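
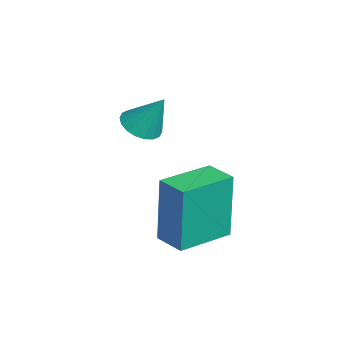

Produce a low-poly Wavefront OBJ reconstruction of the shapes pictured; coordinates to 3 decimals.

v -0.324 -0.955 -4.863
v -0.412 -0.887 -2.916
v 0.405 -0.48 -4.846
v 0.316 -0.412 -2.899
v 0.504 -2.228 -4.781
v 0.415 -2.16 -2.834
v 1.232 -1.753 -4.764
v 1.144 -1.685 -2.817
v -2.239 -2.365 -2.471
v -1.799 -2.752 -2.401
v -1.921 -1.815 -1.429
v -1.685 -2.558 -2.538
v -1.681 -2.327 -2.661
v -1.788 -2.102 -2.747
v -1.983 -1.93 -2.778
v -2.23 -1.844 -2.748
v -2.478 -1.861 -2.664
v -2.678 -1.977 -2.541
v -2.792 -2.171 -2.405
v -2.796 -2.403 -2.281
v -2.69 -2.627 -2.195
v -2.494 -2.799 -2.164
v -2.248 -2.885 -2.194
v -2 -2.868 -2.278
f 2 4 1
f 5 2 1
f 1 4 3
f 3 5 1
f 2 8 4
f 6 2 5
f 6 8 2
f 4 8 3
f 7 5 3
f 3 8 7
f 7 6 5
f 8 6 7
f 10 9 12
f 10 12 11
f 12 9 13
f 12 13 11
f 13 9 14
f 13 14 11
f 14 9 15
f 14 15 11
f 15 9 16
f 15 16 11
f 16 9 17
f 16 17 11
f 17 9 18
f 17 18 11
f 18 9 19
f 18 19 11
f 19 9 20
f 19 20 11
f 20 9 21
f 20 21 11
f 21 9 22
f 21 22 11
f 22 9 23
f 22 23 11
f 23 9 24
f 23 24 11
f 24 9 10
f 24 10 11



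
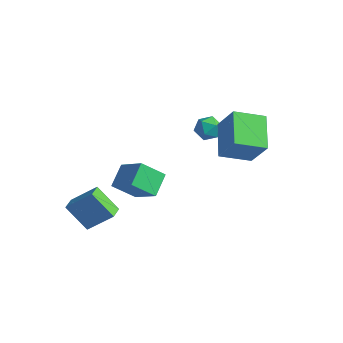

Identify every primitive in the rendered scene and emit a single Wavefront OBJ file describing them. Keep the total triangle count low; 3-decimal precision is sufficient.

v -3.028 -4.279 -3.129
v -4.344 -4.427 -1.822
v -3.3 -3.473 -3.311
v -4.615 -3.621 -2.004
v -1.785 -3.559 -1.796
v -3.1 -3.707 -0.489
v -2.056 -2.753 -1.978
v -3.372 -2.901 -0.671
v 0.457 2.692 2.576
v 1.5 2.607 4.35
v 1.711 3.947 1.898
v 2.755 3.863 3.672
v 1.665 1.057 1.788
v 2.709 0.973 3.562
v 2.92 2.313 1.11
v 3.963 2.228 2.884
v -0.226 -3.994 2.317
v -0.518 -2.753 2.965
v -1.787 -3.679 1.011
v -2.079 -2.438 1.659
v 0.759 -3.242 1.321
v 0.467 -2.001 1.969
v -0.802 -2.927 0.015
v -1.094 -1.686 0.663
v -1.617 3.885 0.948
v -0.941 4.241 1.325
v -0.779 3.199 0.095
v -0.103 3.555 0.472
v -0.575 2.984 0.893
v -1.092 3.408 1.42
v -0.628 4.032 -0
v -1.145 4.456 0.527
v -0.33 4.332 0.739
v -0.297 3.684 1.291
v -1.423 3.756 0.129
v -1.39 3.108 0.681
f 2 4 1
f 5 2 1
f 1 4 3
f 3 5 1
f 2 8 4
f 6 2 5
f 6 8 2
f 4 8 3
f 7 5 3
f 3 8 7
f 7 6 5
f 8 6 7
f 10 12 9
f 13 10 9
f 9 12 11
f 11 13 9
f 10 16 12
f 14 10 13
f 14 16 10
f 12 16 11
f 15 13 11
f 11 16 15
f 15 14 13
f 16 14 15
f 18 20 17
f 21 18 17
f 17 20 19
f 19 21 17
f 18 24 20
f 22 18 21
f 22 24 18
f 20 24 19
f 23 21 19
f 19 24 23
f 23 22 21
f 24 22 23
f 25 36 30
f 25 30 26
f 25 26 32
f 25 32 35
f 25 35 36
f 26 30 34
f 30 36 29
f 36 35 27
f 35 32 31
f 32 26 33
f 28 34 29
f 28 29 27
f 28 27 31
f 28 31 33
f 28 33 34
f 29 34 30
f 27 29 36
f 31 27 35
f 33 31 32
f 34 33 26



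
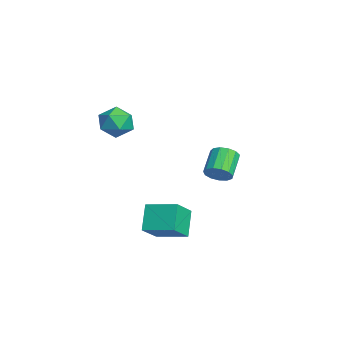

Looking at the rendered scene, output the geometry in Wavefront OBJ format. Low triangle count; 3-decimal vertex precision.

v -1.519 3.221 -1.096
v -1.195 2.872 -0.441
v -2.398 3.51 0.492
v -2.721 3.859 -0.164
v -1.003 3.285 -0.475
v -2.206 3.923 0.458
v -0.975 3.677 -0.707
v -2.177 4.315 0.226
v -1.119 3.925 -1.062
v -2.321 4.562 -0.129
v -1.39 3.949 -1.428
v -2.593 4.587 -0.495
v -1.702 3.742 -1.689
v -2.905 4.38 -0.756
v -1.956 3.37 -1.762
v -3.159 4.007 -0.829
v -2.071 2.95 -1.623
v -3.274 3.588 -0.691
v -2.011 2.617 -1.318
v -3.213 3.255 -0.385
v -1.794 2.475 -0.942
v -2.997 3.113 -0.009
v -1.49 2.571 -0.615
v -2.693 3.208 0.318
v -1.257 -2.399 3.889
v -0.77 -1.936 3.067
v 0.27 -2.824 4.553
v 0.757 -2.361 3.731
v 0.242 -1.768 4.445
v -0.702 -1.505 4.035
v 0.202 -3.255 3.585
v -0.742 -2.992 3.175
v 0.131 -2.465 2.879
v 0.156 -1.546 3.41
v -0.656 -3.214 4.21
v -0.631 -2.295 4.741
v 0.272 -0.245 -2.596
v 1.276 -1.169 -1.501
v 1.231 1.223 -2.237
v 2.236 0.299 -1.142
v 1.324 -0.619 -3.878
v 2.329 -1.543 -2.783
v 2.284 0.849 -3.519
v 3.288 -0.075 -2.424
f 2 1 5
f 2 5 3
f 3 5 6
f 3 6 4
f 5 1 7
f 5 7 6
f 6 7 8
f 6 8 4
f 7 1 9
f 7 9 8
f 8 9 10
f 8 10 4
f 9 1 11
f 9 11 10
f 10 11 12
f 10 12 4
f 11 1 13
f 11 13 12
f 12 13 14
f 12 14 4
f 13 1 15
f 13 15 14
f 14 15 16
f 14 16 4
f 15 1 17
f 15 17 16
f 16 17 18
f 16 18 4
f 17 1 19
f 17 19 18
f 18 19 20
f 18 20 4
f 19 1 21
f 19 21 20
f 20 21 22
f 20 22 4
f 21 1 23
f 21 23 22
f 22 23 24
f 22 24 4
f 23 1 2
f 23 2 24
f 24 2 3
f 24 3 4
f 25 36 30
f 25 30 26
f 25 26 32
f 25 32 35
f 25 35 36
f 26 30 34
f 30 36 29
f 36 35 27
f 35 32 31
f 32 26 33
f 28 34 29
f 28 29 27
f 28 27 31
f 28 31 33
f 28 33 34
f 29 34 30
f 27 29 36
f 31 27 35
f 33 31 32
f 34 33 26
f 38 40 37
f 41 38 37
f 37 40 39
f 39 41 37
f 38 44 40
f 42 38 41
f 42 44 38
f 40 44 39
f 43 41 39
f 39 44 43
f 43 42 41
f 44 42 43



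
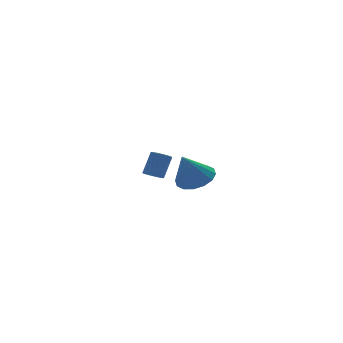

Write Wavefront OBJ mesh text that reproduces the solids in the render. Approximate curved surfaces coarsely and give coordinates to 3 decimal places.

v -3.375 -1.765 -0.124
v -2.939 -1.028 0.212
v -4.105 -1.975 1.284
v -3.344 -0.858 0.028
v -3.757 -0.931 -0.197
v -4.068 -1.227 -0.403
v -4.194 -1.668 -0.533
v -4.1 -2.134 -0.555
v -3.812 -2.502 -0.46
v -3.407 -2.672 -0.276
v -2.994 -2.599 -0.051
v -2.683 -2.302 0.154
v -2.557 -1.862 0.285
v -2.651 -1.395 0.306
v -2.818 3.831 -2.222
v -2.541 4.177 -2.473
v -1.964 4.515 -1.37
v -2.242 4.169 -1.118
v -2.712 4.29 -2.418
v -2.135 4.628 -1.314
v -2.902 4.323 -2.329
v -2.325 4.661 -1.225
v -3.077 4.271 -2.221
v -2.5 4.609 -1.118
v -3.207 4.143 -2.114
v -2.631 4.481 -1.01
v -3.271 3.961 -2.025
v -2.694 4.299 -0.922
v -3.256 3.756 -1.97
v -2.679 4.094 -0.867
v -3.165 3.565 -1.959
v -2.588 3.903 -0.856
v -3.015 3.42 -1.993
v -2.438 3.758 -0.89
v -2.83 3.345 -2.067
v -2.253 3.683 -0.963
v -2.644 3.355 -2.167
v -2.067 3.693 -1.064
v -2.487 3.447 -2.277
v -1.911 3.785 -1.174
v -2.388 3.605 -2.377
v -1.812 3.943 -1.274
v -2.364 3.803 -2.451
v -1.787 4.141 -1.347
v -2.417 4.005 -2.485
v -1.841 4.343 -1.381
f 2 1 4
f 2 4 3
f 4 1 5
f 4 5 3
f 5 1 6
f 5 6 3
f 6 1 7
f 6 7 3
f 7 1 8
f 7 8 3
f 8 1 9
f 8 9 3
f 9 1 10
f 9 10 3
f 10 1 11
f 10 11 3
f 11 1 12
f 11 12 3
f 12 1 13
f 12 13 3
f 13 1 14
f 13 14 3
f 14 1 2
f 14 2 3
f 16 15 19
f 16 19 17
f 17 19 20
f 17 20 18
f 19 15 21
f 19 21 20
f 20 21 22
f 20 22 18
f 21 15 23
f 21 23 22
f 22 23 24
f 22 24 18
f 23 15 25
f 23 25 24
f 24 25 26
f 24 26 18
f 25 15 27
f 25 27 26
f 26 27 28
f 26 28 18
f 27 15 29
f 27 29 28
f 28 29 30
f 28 30 18
f 29 15 31
f 29 31 30
f 30 31 32
f 30 32 18
f 31 15 33
f 31 33 32
f 32 33 34
f 32 34 18
f 33 15 35
f 33 35 34
f 34 35 36
f 34 36 18
f 35 15 37
f 35 37 36
f 36 37 38
f 36 38 18
f 37 15 39
f 37 39 38
f 38 39 40
f 38 40 18
f 39 15 41
f 39 41 40
f 40 41 42
f 40 42 18
f 41 15 43
f 41 43 42
f 42 43 44
f 42 44 18
f 43 15 45
f 43 45 44
f 44 45 46
f 44 46 18
f 45 15 16
f 45 16 46
f 46 16 17
f 46 17 18



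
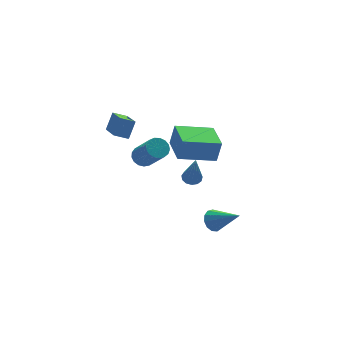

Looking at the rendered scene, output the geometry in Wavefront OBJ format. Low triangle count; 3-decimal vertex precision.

v -0.605 -0.2 2.331
v -0.29 -0.19 3.582
v -0.034 1.616 2.173
v 0.281 1.626 3.424
v 1.379 -0.866 1.836
v 1.694 -0.856 3.087
v 1.95 0.95 1.678
v 2.265 0.96 2.929
v 1.634 2.093 -1.696
v 1.968 1.637 -1.825
v 1.446 1.387 0.316
v 2.17 1.873 -1.723
v 2.202 2.179 -1.613
v 2.053 2.457 -1.529
v 1.772 2.62 -1.498
v 1.447 2.616 -1.53
v 1.181 2.445 -1.614
v 1.059 2.163 -1.725
v 1.12 1.858 -1.826
v 1.344 1.628 -1.886
v 1.66 1.545 -1.885
v -1.523 4.32 1.755
v -2.048 2.439 2.723
v -2.224 4.68 2.073
v -2.75 2.799 3.041
v -0.93 4.641 2.699
v -1.456 2.76 3.667
v -1.632 5.001 3.017
v -2.157 3.12 3.985
v 0.261 -2.468 -1.451
v 0.83 -2.504 -1.858
v 0.979 -3.852 -0.329
v 0.909 -2.237 -1.58
v 0.783 -2.043 -1.26
v 0.492 -1.984 -1.001
v 0.127 -2.079 -0.885
v -0.195 -2.298 -0.949
v -0.372 -2.57 -1.172
v -0.348 -2.811 -1.484
v -0.131 -2.943 -1.785
v 0.212 -2.924 -1.98
v 0.569 -2.76 -2.008
v -0.997 2.788 0.64
v -0.621 3.231 0.994
v -0.487 1.854 2.574
v -0.863 1.412 2.22
v -0.926 3.301 1.081
v -0.792 1.924 2.661
v -1.248 3.254 1.067
v -1.114 1.877 2.647
v -1.512 3.1 0.955
v -1.378 1.724 2.535
v -1.658 2.875 0.772
v -1.525 1.498 2.352
v -1.653 2.63 0.558
v -1.519 1.253 2.138
v -1.497 2.421 0.362
v -1.364 1.044 1.942
v -1.227 2.297 0.231
v -1.093 0.92 1.811
v -0.904 2.284 0.193
v -0.77 0.908 1.773
v -0.602 2.388 0.258
v -0.469 1.011 1.838
v -0.391 2.583 0.41
v -0.257 1.206 1.99
v -0.318 2.825 0.615
v -0.185 1.448 2.195
v -0.401 3.059 0.825
v -0.268 1.682 2.405
f 2 4 1
f 5 2 1
f 1 4 3
f 3 5 1
f 2 8 4
f 6 2 5
f 6 8 2
f 4 8 3
f 7 5 3
f 3 8 7
f 7 6 5
f 8 6 7
f 10 9 12
f 10 12 11
f 12 9 13
f 12 13 11
f 13 9 14
f 13 14 11
f 14 9 15
f 14 15 11
f 15 9 16
f 15 16 11
f 16 9 17
f 16 17 11
f 17 9 18
f 17 18 11
f 18 9 19
f 18 19 11
f 19 9 20
f 19 20 11
f 20 9 21
f 20 21 11
f 21 9 10
f 21 10 11
f 23 25 22
f 26 23 22
f 22 25 24
f 24 26 22
f 23 29 25
f 27 23 26
f 27 29 23
f 25 29 24
f 28 26 24
f 24 29 28
f 28 27 26
f 29 27 28
f 31 30 33
f 31 33 32
f 33 30 34
f 33 34 32
f 34 30 35
f 34 35 32
f 35 30 36
f 35 36 32
f 36 30 37
f 36 37 32
f 37 30 38
f 37 38 32
f 38 30 39
f 38 39 32
f 39 30 40
f 39 40 32
f 40 30 41
f 40 41 32
f 41 30 42
f 41 42 32
f 42 30 31
f 42 31 32
f 44 43 47
f 44 47 45
f 45 47 48
f 45 48 46
f 47 43 49
f 47 49 48
f 48 49 50
f 48 50 46
f 49 43 51
f 49 51 50
f 50 51 52
f 50 52 46
f 51 43 53
f 51 53 52
f 52 53 54
f 52 54 46
f 53 43 55
f 53 55 54
f 54 55 56
f 54 56 46
f 55 43 57
f 55 57 56
f 56 57 58
f 56 58 46
f 57 43 59
f 57 59 58
f 58 59 60
f 58 60 46
f 59 43 61
f 59 61 60
f 60 61 62
f 60 62 46
f 61 43 63
f 61 63 62
f 62 63 64
f 62 64 46
f 63 43 65
f 63 65 64
f 64 65 66
f 64 66 46
f 65 43 67
f 65 67 66
f 66 67 68
f 66 68 46
f 67 43 69
f 67 69 68
f 68 69 70
f 68 70 46
f 69 43 44
f 69 44 70
f 70 44 45
f 70 45 46



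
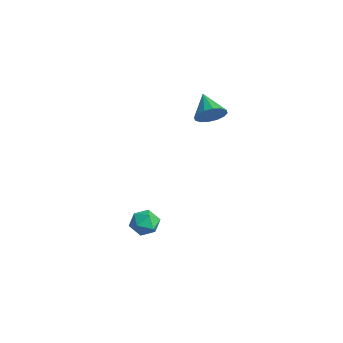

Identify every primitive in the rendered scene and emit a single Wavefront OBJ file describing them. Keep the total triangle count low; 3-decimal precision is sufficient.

v 0.912 3.246 3.354
v 1.237 3.777 3.674
v -0.132 3.514 3.966
v 1.097 3.921 3.372
v 0.908 3.883 3.066
v 0.72 3.675 2.836
v 0.583 3.352 2.746
v 0.535 3 2.818
v 0.588 2.714 3.034
v 0.728 2.571 3.336
v 0.917 2.608 3.643
v 1.105 2.816 3.872
v 1.241 3.139 3.963
v 1.289 3.491 3.891
v 0.381 0.633 -1.778
v 0.971 0.844 -2.076
v 0.429 -0.324 -2.364
v 1.019 -0.113 -2.662
v 1.009 -0.275 -1.987
v 0.98 0.316 -1.625
v 0.42 0.204 -2.815
v 0.391 0.795 -2.453
v 0.996 0.579 -2.717
v 1.359 0.283 -2.205
v 0.041 0.237 -2.235
v 0.404 -0.059 -1.723
f 2 1 4
f 2 4 3
f 4 1 5
f 4 5 3
f 5 1 6
f 5 6 3
f 6 1 7
f 6 7 3
f 7 1 8
f 7 8 3
f 8 1 9
f 8 9 3
f 9 1 10
f 9 10 3
f 10 1 11
f 10 11 3
f 11 1 12
f 11 12 3
f 12 1 13
f 12 13 3
f 13 1 14
f 13 14 3
f 14 1 2
f 14 2 3
f 15 26 20
f 15 20 16
f 15 16 22
f 15 22 25
f 15 25 26
f 16 20 24
f 20 26 19
f 26 25 17
f 25 22 21
f 22 16 23
f 18 24 19
f 18 19 17
f 18 17 21
f 18 21 23
f 18 23 24
f 19 24 20
f 17 19 26
f 21 17 25
f 23 21 22
f 24 23 16



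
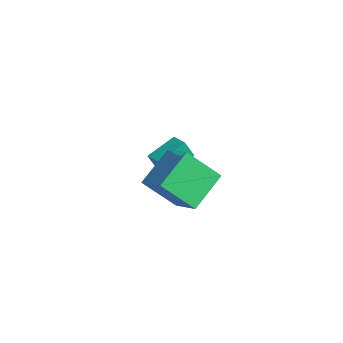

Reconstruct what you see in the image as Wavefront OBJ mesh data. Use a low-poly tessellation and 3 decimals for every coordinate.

v 1.195 -0.615 1.008
v 2.616 -0.565 1.845
v 0.583 0.927 1.955
v 2.004 0.977 2.792
v 1.956 0.523 -0.352
v 3.377 0.573 0.485
v 1.344 2.065 0.595
v 2.765 2.115 1.432
v -3.086 2.5 -2.532
v -3.259 2.129 -1.642
v -3.29 3.923 -1.98
v -3.463 3.552 -1.089
v -2.257 2.548 -2.351
v -2.43 2.177 -1.46
v -2.461 3.971 -1.798
v -2.634 3.6 -0.908
f 2 4 1
f 5 2 1
f 1 4 3
f 3 5 1
f 2 8 4
f 6 2 5
f 6 8 2
f 4 8 3
f 7 5 3
f 3 8 7
f 7 6 5
f 8 6 7
f 10 12 9
f 13 10 9
f 9 12 11
f 11 13 9
f 10 16 12
f 14 10 13
f 14 16 10
f 12 16 11
f 15 13 11
f 11 16 15
f 15 14 13
f 16 14 15



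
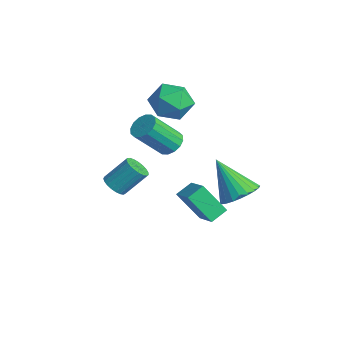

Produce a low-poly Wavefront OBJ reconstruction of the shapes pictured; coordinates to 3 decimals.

v 1.789 2.846 -4.719
v 1.117 2.059 -3.395
v 1.621 3.632 -4.336
v 0.949 2.845 -3.013
v 2.991 2.815 -4.127
v 2.319 2.028 -2.804
v 2.823 3.601 -3.745
v 2.151 2.814 -2.421
v 3.914 3.637 -2.043
v 4.574 3.968 -1.476
v 2.806 3.063 -0.417
v 4.362 4.26 -1.517
v 4.083 4.457 -1.638
v 3.778 4.53 -1.821
v 3.493 4.467 -2.037
v 3.273 4.277 -2.254
v 3.151 3.99 -2.439
v 3.144 3.649 -2.564
v 3.255 3.307 -2.609
v 3.466 3.014 -2.569
v 3.746 2.817 -2.448
v 4.051 2.745 -2.265
v 4.335 2.808 -2.049
v 4.556 2.998 -1.832
v 4.678 3.285 -1.646
v 4.685 3.626 -1.522
v -1.412 2.62 1.253
v -0.747 3.245 0.71
v -0.073 1.835 1.99
v 0.592 2.46 1.447
v -0.012 2.871 2.217
v -0.84 3.356 1.762
v 0.02 1.724 0.938
v -0.808 2.209 0.483
v 0.138 2.691 0.515
v 0.118 3.4 1.306
v -0.938 1.68 1.394
v -0.958 2.389 2.185
v 1.789 1.491 0.407
v 2.281 1.151 0.129
v 2.223 -0.051 1.494
v 1.731 0.289 1.773
v 2.435 1.376 0.334
v 2.377 0.174 1.699
v 2.415 1.633 0.559
v 2.358 0.431 1.924
v 2.228 1.851 0.743
v 2.17 0.649 2.108
v 1.923 1.973 0.838
v 1.866 0.771 2.203
v 1.582 1.966 0.817
v 1.525 0.764 2.182
v 1.297 1.831 0.686
v 1.239 0.629 2.051
v 1.143 1.606 0.481
v 1.085 0.404 1.846
v 1.162 1.349 0.256
v 1.105 0.147 1.621
v 1.35 1.131 0.072
v 1.292 -0.071 1.437
v 1.654 1.009 -0.023
v 1.597 -0.193 1.342
v 1.995 1.016 -0.002
v 1.938 -0.186 1.363
v 0.409 -0.448 -2.535
v 1.014 -0.455 -2.668
v 1.257 0.5 -1.619
v 0.651 0.508 -1.485
v 0.928 -0.266 -2.821
v 1.171 0.69 -1.771
v 0.752 -0.108 -2.924
v 0.995 0.848 -1.874
v 0.516 -0.009 -2.959
v 0.759 0.947 -1.91
v 0.262 0.014 -2.922
v 0.505 0.97 -1.872
v 0.034 -0.042 -2.817
v 0.277 0.913 -1.767
v -0.13 -0.169 -2.664
v 0.113 0.786 -1.614
v -0.201 -0.344 -2.488
v 0.042 0.611 -1.438
v -0.166 -0.537 -2.321
v 0.077 0.418 -1.271
v -0.032 -0.714 -2.19
v 0.211 0.241 -1.14
v 0.178 -0.846 -2.119
v 0.421 0.11 -1.069
v 0.428 -0.908 -2.12
v 0.671 0.047 -1.071
v 0.675 -0.891 -2.193
v 0.918 0.064 -1.143
v 0.876 -0.797 -2.325
v 1.118 0.158 -1.275
v 0.995 -0.643 -2.493
v 1.238 0.312 -1.443
f 2 4 1
f 5 2 1
f 1 4 3
f 3 5 1
f 2 8 4
f 6 2 5
f 6 8 2
f 4 8 3
f 7 5 3
f 3 8 7
f 7 6 5
f 8 6 7
f 10 9 12
f 10 12 11
f 12 9 13
f 12 13 11
f 13 9 14
f 13 14 11
f 14 9 15
f 14 15 11
f 15 9 16
f 15 16 11
f 16 9 17
f 16 17 11
f 17 9 18
f 17 18 11
f 18 9 19
f 18 19 11
f 19 9 20
f 19 20 11
f 20 9 21
f 20 21 11
f 21 9 22
f 21 22 11
f 22 9 23
f 22 23 11
f 23 9 24
f 23 24 11
f 24 9 25
f 24 25 11
f 25 9 26
f 25 26 11
f 26 9 10
f 26 10 11
f 27 38 32
f 27 32 28
f 27 28 34
f 27 34 37
f 27 37 38
f 28 32 36
f 32 38 31
f 38 37 29
f 37 34 33
f 34 28 35
f 30 36 31
f 30 31 29
f 30 29 33
f 30 33 35
f 30 35 36
f 31 36 32
f 29 31 38
f 33 29 37
f 35 33 34
f 36 35 28
f 40 39 43
f 40 43 41
f 41 43 44
f 41 44 42
f 43 39 45
f 43 45 44
f 44 45 46
f 44 46 42
f 45 39 47
f 45 47 46
f 46 47 48
f 46 48 42
f 47 39 49
f 47 49 48
f 48 49 50
f 48 50 42
f 49 39 51
f 49 51 50
f 50 51 52
f 50 52 42
f 51 39 53
f 51 53 52
f 52 53 54
f 52 54 42
f 53 39 55
f 53 55 54
f 54 55 56
f 54 56 42
f 55 39 57
f 55 57 56
f 56 57 58
f 56 58 42
f 57 39 59
f 57 59 58
f 58 59 60
f 58 60 42
f 59 39 61
f 59 61 60
f 60 61 62
f 60 62 42
f 61 39 63
f 61 63 62
f 62 63 64
f 62 64 42
f 63 39 40
f 63 40 64
f 64 40 41
f 64 41 42
f 66 65 69
f 66 69 67
f 67 69 70
f 67 70 68
f 69 65 71
f 69 71 70
f 70 71 72
f 70 72 68
f 71 65 73
f 71 73 72
f 72 73 74
f 72 74 68
f 73 65 75
f 73 75 74
f 74 75 76
f 74 76 68
f 75 65 77
f 75 77 76
f 76 77 78
f 76 78 68
f 77 65 79
f 77 79 78
f 78 79 80
f 78 80 68
f 79 65 81
f 79 81 80
f 80 81 82
f 80 82 68
f 81 65 83
f 81 83 82
f 82 83 84
f 82 84 68
f 83 65 85
f 83 85 84
f 84 85 86
f 84 86 68
f 85 65 87
f 85 87 86
f 86 87 88
f 86 88 68
f 87 65 89
f 87 89 88
f 88 89 90
f 88 90 68
f 89 65 91
f 89 91 90
f 90 91 92
f 90 92 68
f 91 65 93
f 91 93 92
f 92 93 94
f 92 94 68
f 93 65 95
f 93 95 94
f 94 95 96
f 94 96 68
f 95 65 66
f 95 66 96
f 96 66 67
f 96 67 68



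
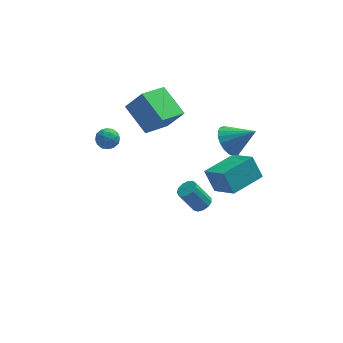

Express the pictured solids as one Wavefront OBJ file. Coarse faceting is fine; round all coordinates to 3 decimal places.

v 1.705 0.352 -4.072
v 2.253 0.48 -3.747
v 1.383 0.637 -2.342
v 0.835 0.508 -2.668
v 2.124 0.803 -3.863
v 1.254 0.959 -2.458
v 1.862 0.982 -4.046
v 0.992 1.139 -2.641
v 1.55 0.961 -4.236
v 0.68 1.118 -2.832
v 1.288 0.747 -4.375
v 0.417 0.904 -2.97
v 1.157 0.407 -4.418
v 0.287 0.564 -3.013
v 1.201 0.05 -4.351
v 0.331 0.207 -2.946
v 1.405 -0.212 -4.195
v 0.535 -0.055 -2.791
v 1.704 -0.294 -4.001
v 0.834 -0.138 -2.596
v 2.004 -0.172 -3.829
v 1.133 -0.015 -2.424
v 2.208 0.117 -3.734
v 1.338 0.273 -2.33
v 0.112 3.568 0.303
v -1.291 2.25 1.092
v -0.861 5.203 1.305
v -2.263 3.885 2.094
v 1.063 3.335 1.606
v -0.339 2.017 2.395
v 0.091 4.97 2.608
v -1.312 3.652 3.397
v 3.249 0.752 1.287
v 3.67 0.136 0.548
v 4.671 0.348 2.433
v 3.861 0.553 0.458
v 3.931 1.009 0.531
v 3.866 1.414 0.755
v 3.679 1.688 1.084
v 3.407 1.777 1.453
v 3.103 1.662 1.789
v 2.828 1.368 2.026
v 2.637 0.951 2.117
v 2.567 0.495 2.043
v 2.632 0.09 1.819
v 2.82 -0.184 1.49
v 3.092 -0.273 1.121
v 3.396 -0.158 0.785
v -3.874 1.518 2.373
v -3.168 1.399 2.547
v -3.892 0.501 1.753
v -3.186 0.382 1.927
v -3.705 0.341 2.447
v -3.694 0.969 2.83
v -3.366 0.931 1.47
v -3.355 1.559 1.853
v -2.854 1.037 1.988
v -3.064 0.672 2.592
v -3.996 1.228 1.708
v -4.206 0.863 2.312
v -3.519 1.548 2.514
v -3.541 0.352 1.786
v -3.846 0.328 2.092
v -3.431 0.258 2.194
v -3.828 1.295 2.681
v -3.414 1.225 2.783
v -3.729 0.603 2.725
v -3.646 0.675 1.517
v -3.232 0.605 1.619
v -3.629 1.642 2.106
v -3.214 1.572 2.208
v -3.331 1.297 1.575
v -2.92 1.265 2.288
v -2.931 0.667 1.924
v -3.036 0.99 1.655
v -3.03 1.359 1.88
v -3.044 1.051 2.643
v -3.054 0.453 2.279
v -3.359 0.429 2.585
v -3.353 0.798 2.81
v -2.859 0.838 2.315
v -4.006 1.447 2.021
v -4.016 0.849 1.657
v -3.707 1.102 1.49
v -3.701 1.471 1.715
v -4.129 1.233 2.376
v -4.14 0.635 2.012
v -4.03 0.541 2.42
v -4.024 0.91 2.645
v -4.201 1.062 1.985
v 1.437 -2.228 1.762
v 2.292 -3.557 2.818
v 3.183 -1.045 1.838
v 4.037 -2.373 2.894
v 1.923 -2.867 0.566
v 2.777 -4.195 1.622
v 3.668 -1.683 0.642
v 4.523 -3.012 1.698
f 2 1 5
f 2 5 3
f 3 5 6
f 3 6 4
f 5 1 7
f 5 7 6
f 6 7 8
f 6 8 4
f 7 1 9
f 7 9 8
f 8 9 10
f 8 10 4
f 9 1 11
f 9 11 10
f 10 11 12
f 10 12 4
f 11 1 13
f 11 13 12
f 12 13 14
f 12 14 4
f 13 1 15
f 13 15 14
f 14 15 16
f 14 16 4
f 15 1 17
f 15 17 16
f 16 17 18
f 16 18 4
f 17 1 19
f 17 19 18
f 18 19 20
f 18 20 4
f 19 1 21
f 19 21 20
f 20 21 22
f 20 22 4
f 21 1 23
f 21 23 22
f 22 23 24
f 22 24 4
f 23 1 2
f 23 2 24
f 24 2 3
f 24 3 4
f 26 28 25
f 29 26 25
f 25 28 27
f 27 29 25
f 26 32 28
f 30 26 29
f 30 32 26
f 28 32 27
f 31 29 27
f 27 32 31
f 31 30 29
f 32 30 31
f 34 33 36
f 34 36 35
f 36 33 37
f 36 37 35
f 37 33 38
f 37 38 35
f 38 33 39
f 38 39 35
f 39 33 40
f 39 40 35
f 40 33 41
f 40 41 35
f 41 33 42
f 41 42 35
f 42 33 43
f 42 43 35
f 43 33 44
f 43 44 35
f 44 33 45
f 44 45 35
f 45 33 46
f 45 46 35
f 46 33 47
f 46 47 35
f 47 33 48
f 47 48 35
f 48 33 34
f 48 34 35
f 49 86 65
f 86 60 89
f 65 89 54
f 86 89 65
f 49 65 61
f 65 54 66
f 61 66 50
f 65 66 61
f 49 61 70
f 61 50 71
f 70 71 56
f 61 71 70
f 49 70 82
f 70 56 85
f 82 85 59
f 70 85 82
f 49 82 86
f 82 59 90
f 86 90 60
f 82 90 86
f 50 66 77
f 66 54 80
f 77 80 58
f 66 80 77
f 54 89 67
f 89 60 88
f 67 88 53
f 89 88 67
f 60 90 87
f 90 59 83
f 87 83 51
f 90 83 87
f 59 85 84
f 85 56 72
f 84 72 55
f 85 72 84
f 56 71 76
f 71 50 73
f 76 73 57
f 71 73 76
f 52 78 64
f 78 58 79
f 64 79 53
f 78 79 64
f 52 64 62
f 64 53 63
f 62 63 51
f 64 63 62
f 52 62 69
f 62 51 68
f 69 68 55
f 62 68 69
f 52 69 74
f 69 55 75
f 74 75 57
f 69 75 74
f 52 74 78
f 74 57 81
f 78 81 58
f 74 81 78
f 53 79 67
f 79 58 80
f 67 80 54
f 79 80 67
f 51 63 87
f 63 53 88
f 87 88 60
f 63 88 87
f 55 68 84
f 68 51 83
f 84 83 59
f 68 83 84
f 57 75 76
f 75 55 72
f 76 72 56
f 75 72 76
f 58 81 77
f 81 57 73
f 77 73 50
f 81 73 77
f 92 94 91
f 95 92 91
f 91 94 93
f 93 95 91
f 92 98 94
f 96 92 95
f 96 98 92
f 94 98 93
f 97 95 93
f 93 98 97
f 97 96 95
f 98 96 97



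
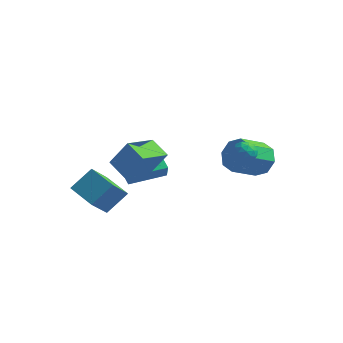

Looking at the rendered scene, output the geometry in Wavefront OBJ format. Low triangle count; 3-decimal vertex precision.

v 2.084 2.685 -2.569
v 2.832 2.045 -3.037
v 2.165 0.636 -2.179
v 1.416 1.275 -1.711
v 3.093 2.363 -2.311
v 2.425 0.954 -1.454
v 2.763 2.87 -1.736
v 2.095 1.46 -0.879
v 2.035 3.268 -1.649
v 1.367 1.858 -0.791
v 1.335 3.324 -2.101
v 0.668 1.915 -1.243
v 1.075 3.006 -2.826
v 0.407 1.597 -1.969
v 1.405 2.5 -3.401
v 0.737 1.09 -2.544
v 2.133 2.102 -3.489
v 1.465 0.692 -2.631
v -3.24 -3.995 -4.513
v -3.398 -5.223 -3.277
v -4.833 -3.372 -4.097
v -4.99 -4.6 -2.86
v -2.57 -3 -3.44
v -2.727 -4.228 -2.203
v -4.162 -2.377 -3.023
v -4.32 -3.605 -1.787
v -5.144 0.307 -3.559
v -4.892 -0.026 -2.729
v -3.739 1.932 -3.335
v -3.486 1.599 -2.504
v -3.854 -0.699 -4.356
v -3.601 -1.032 -3.525
v -2.448 0.926 -4.131
v -2.196 0.593 -3.301
v 2.122 -0.006 -0.39
v 2.76 0.268 -0.222
v 2.58 -1.068 -0.398
v 3.218 -0.794 -0.23
v 2.688 -0.786 0.25
v 2.405 -0.129 0.255
v 2.935 -0.671 -0.875
v 2.652 -0.014 -0.87
v 3.263 -0.142 -0.521
v 3.11 -0.214 0.174
v 2.23 -0.586 -0.794
v 2.077 -0.658 -0.099
v 2.4 0.224 -0.305
v 2.94 -1.024 -0.315
v 2.628 -1.02 -0.033
v 3.003 -0.858 0.066
v 2.192 -0.009 -0.025
v 2.567 0.152 0.074
v 2.525 -0.468 0.351
v 2.773 -0.952 -0.694
v 3.148 -0.791 -0.595
v 2.337 0.058 -0.686
v 2.712 0.22 -0.587
v 2.815 -0.332 -0.971
v 3.071 0.144 -0.382
v 3.341 -0.48 -0.387
v 3.174 -0.408 -0.766
v 3.008 -0.022 -0.763
v 2.981 0.102 0.026
v 3.251 -0.522 0.022
v 2.939 -0.517 0.303
v 2.773 -0.131 0.306
v 3.277 -0.139 -0.15
v 2.089 -0.278 -0.642
v 2.359 -0.902 -0.646
v 2.567 -0.669 -0.926
v 2.401 -0.283 -0.923
v 1.999 -0.32 -0.233
v 2.269 -0.944 -0.238
v 2.332 -0.778 0.143
v 2.166 -0.392 0.146
v 2.063 -0.661 -0.47
v -2.766 -2.993 -2.316
v -3.875 -2.567 -1.719
v -2.358 -1.104 -2.905
v -3.467 -0.678 -2.308
v -1.853 -2.722 -0.812
v -2.962 -2.296 -0.215
v -1.445 -0.833 -1.401
v -2.554 -0.407 -0.804
f 2 1 5
f 2 5 3
f 3 5 6
f 3 6 4
f 5 1 7
f 5 7 6
f 6 7 8
f 6 8 4
f 7 1 9
f 7 9 8
f 8 9 10
f 8 10 4
f 9 1 11
f 9 11 10
f 10 11 12
f 10 12 4
f 11 1 13
f 11 13 12
f 12 13 14
f 12 14 4
f 13 1 15
f 13 15 14
f 14 15 16
f 14 16 4
f 15 1 17
f 15 17 16
f 16 17 18
f 16 18 4
f 17 1 2
f 17 2 18
f 18 2 3
f 18 3 4
f 20 22 19
f 23 20 19
f 19 22 21
f 21 23 19
f 20 26 22
f 24 20 23
f 24 26 20
f 22 26 21
f 25 23 21
f 21 26 25
f 25 24 23
f 26 24 25
f 28 30 27
f 31 28 27
f 27 30 29
f 29 31 27
f 28 34 30
f 32 28 31
f 32 34 28
f 30 34 29
f 33 31 29
f 29 34 33
f 33 32 31
f 34 32 33
f 35 72 51
f 72 46 75
f 51 75 40
f 72 75 51
f 35 51 47
f 51 40 52
f 47 52 36
f 51 52 47
f 35 47 56
f 47 36 57
f 56 57 42
f 47 57 56
f 35 56 68
f 56 42 71
f 68 71 45
f 56 71 68
f 35 68 72
f 68 45 76
f 72 76 46
f 68 76 72
f 36 52 63
f 52 40 66
f 63 66 44
f 52 66 63
f 40 75 53
f 75 46 74
f 53 74 39
f 75 74 53
f 46 76 73
f 76 45 69
f 73 69 37
f 76 69 73
f 45 71 70
f 71 42 58
f 70 58 41
f 71 58 70
f 42 57 62
f 57 36 59
f 62 59 43
f 57 59 62
f 38 64 50
f 64 44 65
f 50 65 39
f 64 65 50
f 38 50 48
f 50 39 49
f 48 49 37
f 50 49 48
f 38 48 55
f 48 37 54
f 55 54 41
f 48 54 55
f 38 55 60
f 55 41 61
f 60 61 43
f 55 61 60
f 38 60 64
f 60 43 67
f 64 67 44
f 60 67 64
f 39 65 53
f 65 44 66
f 53 66 40
f 65 66 53
f 37 49 73
f 49 39 74
f 73 74 46
f 49 74 73
f 41 54 70
f 54 37 69
f 70 69 45
f 54 69 70
f 43 61 62
f 61 41 58
f 62 58 42
f 61 58 62
f 44 67 63
f 67 43 59
f 63 59 36
f 67 59 63
f 78 80 77
f 81 78 77
f 77 80 79
f 79 81 77
f 78 84 80
f 82 78 81
f 82 84 78
f 80 84 79
f 83 81 79
f 79 84 83
f 83 82 81
f 84 82 83



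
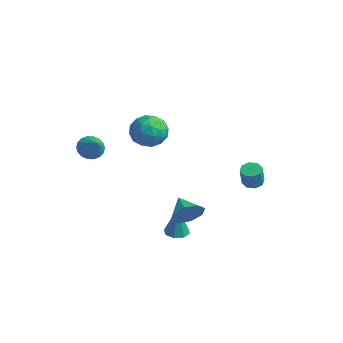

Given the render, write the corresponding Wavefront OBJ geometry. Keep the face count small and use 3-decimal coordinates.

v 3.508 3.31 -1.692
v 3.827 3.844 -1.593
v 4.092 3.463 -0.39
v 3.772 2.93 -0.488
v 3.361 3.885 -1.478
v 3.626 3.504 -0.274
v 2.98 3.589 -1.488
v 3.245 3.208 -0.284
v 2.909 3.13 -1.617
v 3.174 2.749 -0.414
v 3.188 2.777 -1.79
v 3.453 2.396 -0.587
v 3.654 2.736 -1.906
v 3.919 2.355 -0.702
v 4.035 3.032 -1.896
v 4.3 2.651 -0.692
v 4.106 3.491 -1.766
v 4.371 3.11 -0.563
v 2.052 -0.834 -4.867
v 2.615 -0.387 -4.904
v 2.208 -0.866 -2.873
v 2.136 -0.119 -4.862
v 1.607 -0.27 -4.823
v 1.339 -0.751 -4.81
v 1.489 -1.281 -4.83
v 1.969 -1.549 -4.872
v 2.497 -1.398 -4.911
v 2.765 -0.917 -4.924
v -2.183 -3.475 0.79
v -1.728 -2.937 0.39
v -1.057 -3.745 1.71
v -1.887 -2.736 0.643
v -2.104 -2.68 0.926
v -2.337 -2.782 1.181
v -2.54 -3.022 1.359
v -2.672 -3.351 1.424
v -2.707 -3.704 1.363
v -2.639 -4.012 1.189
v -2.48 -4.214 0.936
v -2.263 -4.269 0.654
v -2.03 -4.167 0.399
v -1.827 -3.928 0.221
v -1.695 -3.599 0.155
v -1.66 -3.245 0.216
v 1.654 -1.093 3.169
v 2.18 -1.996 3.588
v 0.26 -2.144 2.652
v 0.786 -3.047 3.071
v 0.386 -2.256 3.765
v 1.248 -1.607 4.084
v 1.192 -2.533 2.156
v 2.054 -1.884 2.475
v 1.894 -2.886 2.961
v 1.396 -2.715 3.956
v 1.044 -1.425 2.284
v 0.546 -1.254 3.279
v 2.039 -1.453 3.424
v 0.401 -2.687 2.816
v 0.166 -2.223 3.224
v 0.475 -2.753 3.47
v 1.492 -1.224 3.716
v 1.8 -1.754 3.962
v 0.747 -1.907 4.066
v 0.64 -2.386 2.278
v 0.948 -2.916 2.524
v 1.965 -1.387 2.77
v 2.274 -1.917 3.016
v 1.693 -2.233 2.174
v 2.18 -2.506 3.302
v 1.361 -3.124 2.998
v 1.6 -2.822 2.46
v 2.106 -2.44 2.648
v 1.887 -2.406 3.886
v 1.068 -3.023 3.582
v 0.833 -2.558 3.99
v 1.34 -2.177 4.178
v 1.719 -2.929 3.518
v 1.372 -1.117 2.658
v 0.553 -1.734 2.354
v 1.1 -1.963 2.062
v 1.607 -1.582 2.25
v 1.079 -1.016 3.242
v 0.26 -1.634 2.938
v 0.334 -1.7 3.592
v 0.84 -1.318 3.78
v 0.721 -1.211 2.722
v 4.549 -2.056 -1.744
v 4.838 -2.51 -0.913
v 3.351 -1.744 -1.156
v 5.025 -1.776 -0.922
v 4.933 -1.206 -1.412
v 4.616 -1.134 -2.097
v 4.26 -1.602 -2.574
v 4.073 -2.336 -2.565
v 4.165 -2.906 -2.075
v 4.482 -2.978 -1.39
f 2 1 5
f 2 5 3
f 3 5 6
f 3 6 4
f 5 1 7
f 5 7 6
f 6 7 8
f 6 8 4
f 7 1 9
f 7 9 8
f 8 9 10
f 8 10 4
f 9 1 11
f 9 11 10
f 10 11 12
f 10 12 4
f 11 1 13
f 11 13 12
f 12 13 14
f 12 14 4
f 13 1 15
f 13 15 14
f 14 15 16
f 14 16 4
f 15 1 17
f 15 17 16
f 16 17 18
f 16 18 4
f 17 1 2
f 17 2 18
f 18 2 3
f 18 3 4
f 20 19 22
f 20 22 21
f 22 19 23
f 22 23 21
f 23 19 24
f 23 24 21
f 24 19 25
f 24 25 21
f 25 19 26
f 25 26 21
f 26 19 27
f 26 27 21
f 27 19 28
f 27 28 21
f 28 19 20
f 28 20 21
f 30 29 32
f 30 32 31
f 32 29 33
f 32 33 31
f 33 29 34
f 33 34 31
f 34 29 35
f 34 35 31
f 35 29 36
f 35 36 31
f 36 29 37
f 36 37 31
f 37 29 38
f 37 38 31
f 38 29 39
f 38 39 31
f 39 29 40
f 39 40 31
f 40 29 41
f 40 41 31
f 41 29 42
f 41 42 31
f 42 29 43
f 42 43 31
f 43 29 44
f 43 44 31
f 44 29 30
f 44 30 31
f 45 82 61
f 82 56 85
f 61 85 50
f 82 85 61
f 45 61 57
f 61 50 62
f 57 62 46
f 61 62 57
f 45 57 66
f 57 46 67
f 66 67 52
f 57 67 66
f 45 66 78
f 66 52 81
f 78 81 55
f 66 81 78
f 45 78 82
f 78 55 86
f 82 86 56
f 78 86 82
f 46 62 73
f 62 50 76
f 73 76 54
f 62 76 73
f 50 85 63
f 85 56 84
f 63 84 49
f 85 84 63
f 56 86 83
f 86 55 79
f 83 79 47
f 86 79 83
f 55 81 80
f 81 52 68
f 80 68 51
f 81 68 80
f 52 67 72
f 67 46 69
f 72 69 53
f 67 69 72
f 48 74 60
f 74 54 75
f 60 75 49
f 74 75 60
f 48 60 58
f 60 49 59
f 58 59 47
f 60 59 58
f 48 58 65
f 58 47 64
f 65 64 51
f 58 64 65
f 48 65 70
f 65 51 71
f 70 71 53
f 65 71 70
f 48 70 74
f 70 53 77
f 74 77 54
f 70 77 74
f 49 75 63
f 75 54 76
f 63 76 50
f 75 76 63
f 47 59 83
f 59 49 84
f 83 84 56
f 59 84 83
f 51 64 80
f 64 47 79
f 80 79 55
f 64 79 80
f 53 71 72
f 71 51 68
f 72 68 52
f 71 68 72
f 54 77 73
f 77 53 69
f 73 69 46
f 77 69 73
f 88 87 90
f 88 90 89
f 90 87 91
f 90 91 89
f 91 87 92
f 91 92 89
f 92 87 93
f 92 93 89
f 93 87 94
f 93 94 89
f 94 87 95
f 94 95 89
f 95 87 96
f 95 96 89
f 96 87 88
f 96 88 89



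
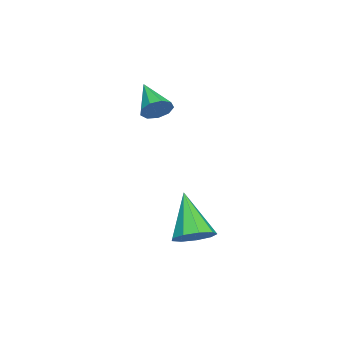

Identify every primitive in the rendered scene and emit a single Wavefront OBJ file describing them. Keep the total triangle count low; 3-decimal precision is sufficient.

v -3.412 1.441 2.259
v -2.965 0.964 2.406
v -4.568 0.619 3.101
v -2.96 1.288 2.73
v -3.167 1.684 2.834
v -3.487 1.966 2.669
v -3.773 2.003 2.312
v -3.889 1.777 1.931
v -3.782 1.394 1.703
v -3.502 1.033 1.736
v -3.179 0.863 2.014
v 0.046 3.701 -2.562
v 0.76 3.478 -2.157
v -1.106 3.039 -0.898
v 0.624 4.029 -2.032
v 0.218 4.427 -2.155
v -0.268 4.485 -2.468
v -0.607 4.176 -2.826
v -0.64 3.645 -3.06
v -0.352 3.14 -3.061
v 0.123 2.898 -2.829
v 0.562 3.031 -2.472
f 2 1 4
f 2 4 3
f 4 1 5
f 4 5 3
f 5 1 6
f 5 6 3
f 6 1 7
f 6 7 3
f 7 1 8
f 7 8 3
f 8 1 9
f 8 9 3
f 9 1 10
f 9 10 3
f 10 1 11
f 10 11 3
f 11 1 2
f 11 2 3
f 13 12 15
f 13 15 14
f 15 12 16
f 15 16 14
f 16 12 17
f 16 17 14
f 17 12 18
f 17 18 14
f 18 12 19
f 18 19 14
f 19 12 20
f 19 20 14
f 20 12 21
f 20 21 14
f 21 12 22
f 21 22 14
f 22 12 13
f 22 13 14



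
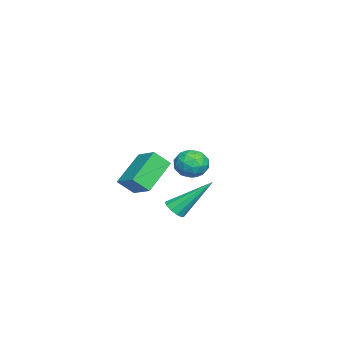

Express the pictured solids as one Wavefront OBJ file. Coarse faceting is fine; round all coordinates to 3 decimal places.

v 0.905 -0.654 3.312
v 1.121 -1.286 3.959
v 1.686 0.124 3.811
v 1.902 -0.508 4.458
v 2.178 -1.272 2.282
v 2.394 -1.904 2.929
v 2.959 -0.494 2.781
v 3.175 -1.126 3.428
v -3.246 0.695 1.539
v -2.656 0.916 2.047
v -3.084 -0.556 1.893
v -2.494 -0.335 2.401
v -3.261 -0.128 2.557
v -3.361 0.645 2.338
v -2.379 -0.285 1.602
v -2.479 0.488 1.383
v -2.12 0.31 2.086
v -2.665 0.407 2.677
v -3.075 -0.047 1.263
v -3.62 0.05 1.854
v -2.966 0.915 1.762
v -2.774 -0.555 2.178
v -3.225 -0.434 2.27
v -2.878 -0.304 2.569
v -3.38 0.756 1.933
v -3.033 0.885 2.232
v -3.388 0.272 2.532
v -2.707 -0.525 1.708
v -2.36 -0.396 2.007
v -2.862 0.664 1.371
v -2.515 0.794 1.67
v -2.352 0.088 1.408
v -2.304 0.689 2.083
v -2.208 -0.046 2.292
v -2.14 -0.016 1.822
v -2.199 0.438 1.693
v -2.624 0.746 2.431
v -2.528 0.011 2.639
v -2.979 0.132 2.731
v -3.038 0.586 2.602
v -2.309 0.39 2.454
v -3.212 0.349 1.301
v -3.116 -0.386 1.509
v -2.702 -0.226 1.338
v -2.761 0.228 1.209
v -3.532 0.406 1.648
v -3.436 -0.329 1.857
v -3.541 -0.078 2.247
v -3.6 0.376 2.118
v -3.431 -0.03 1.486
v 2.616 0.431 1.698
v 3.115 0.599 1.637
v 2.304 1.889 3.162
v 2.926 0.767 1.429
v 2.618 0.807 1.324
v 2.31 0.703 1.362
v 2.119 0.495 1.528
v 2.117 0.263 1.759
v 2.307 0.095 1.966
v 2.615 0.055 2.072
v 2.923 0.159 2.034
v 3.114 0.367 1.868
f 2 4 1
f 5 2 1
f 1 4 3
f 3 5 1
f 2 8 4
f 6 2 5
f 6 8 2
f 4 8 3
f 7 5 3
f 3 8 7
f 7 6 5
f 8 6 7
f 9 46 25
f 46 20 49
f 25 49 14
f 46 49 25
f 9 25 21
f 25 14 26
f 21 26 10
f 25 26 21
f 9 21 30
f 21 10 31
f 30 31 16
f 21 31 30
f 9 30 42
f 30 16 45
f 42 45 19
f 30 45 42
f 9 42 46
f 42 19 50
f 46 50 20
f 42 50 46
f 10 26 37
f 26 14 40
f 37 40 18
f 26 40 37
f 14 49 27
f 49 20 48
f 27 48 13
f 49 48 27
f 20 50 47
f 50 19 43
f 47 43 11
f 50 43 47
f 19 45 44
f 45 16 32
f 44 32 15
f 45 32 44
f 16 31 36
f 31 10 33
f 36 33 17
f 31 33 36
f 12 38 24
f 38 18 39
f 24 39 13
f 38 39 24
f 12 24 22
f 24 13 23
f 22 23 11
f 24 23 22
f 12 22 29
f 22 11 28
f 29 28 15
f 22 28 29
f 12 29 34
f 29 15 35
f 34 35 17
f 29 35 34
f 12 34 38
f 34 17 41
f 38 41 18
f 34 41 38
f 13 39 27
f 39 18 40
f 27 40 14
f 39 40 27
f 11 23 47
f 23 13 48
f 47 48 20
f 23 48 47
f 15 28 44
f 28 11 43
f 44 43 19
f 28 43 44
f 17 35 36
f 35 15 32
f 36 32 16
f 35 32 36
f 18 41 37
f 41 17 33
f 37 33 10
f 41 33 37
f 52 51 54
f 52 54 53
f 54 51 55
f 54 55 53
f 55 51 56
f 55 56 53
f 56 51 57
f 56 57 53
f 57 51 58
f 57 58 53
f 58 51 59
f 58 59 53
f 59 51 60
f 59 60 53
f 60 51 61
f 60 61 53
f 61 51 62
f 61 62 53
f 62 51 52
f 62 52 53



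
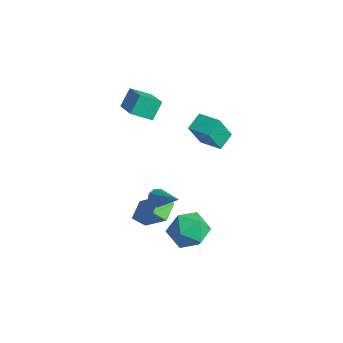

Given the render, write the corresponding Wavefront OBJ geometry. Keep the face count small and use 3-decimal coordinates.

v 2.976 1.086 -0.589
v 3.517 0.782 -1.577
v 1.303 0.818 -1.423
v 1.844 0.514 -2.411
v 1.898 -0.185 -1.478
v 2.932 -0.019 -0.963
v 1.888 1.619 -2.037
v 2.922 1.785 -1.522
v 2.845 1.112 -2.472
v 2.851 -0.003 -2.127
v 1.969 1.603 -0.873
v 1.975 0.488 -0.528
v -0.81 0.866 -2.364
v -1.194 0.328 -1.798
v 0.513 1.252 -1.1
v 0.129 0.713 -0.534
v -0.169 -0.013 -2.766
v -0.553 -0.552 -2.2
v 1.154 0.372 -1.502
v 0.77 -0.166 -0.936
v 2.263 -0.875 1.789
v 2.546 -1.07 1.385
v 3.997 -0.845 2.991
v 2.547 -0.707 1.375
v 2.415 -0.424 1.558
v 2.212 -0.351 1.849
v 2.033 -0.524 2.113
v 1.961 -0.862 2.225
v 2.031 -1.205 2.133
v 2.209 -1.395 1.88
v 2.413 -1.341 1.585
v -0.785 3.711 1.542
v -0.755 2.931 3.041
v -1.119 4.601 2.012
v -1.089 3.821 3.511
v 0.429 4.079 1.709
v 0.459 3.299 3.208
v 0.095 4.969 2.179
v 0.125 4.189 3.678
v -4.032 1.08 3.334
v -4.241 1.783 4.271
v -3.563 2.072 2.695
v -3.772 2.775 3.632
v -2.608 0.765 3.888
v -2.817 1.468 4.825
v -2.139 1.757 3.249
v -2.348 2.46 4.186
f 1 12 6
f 1 6 2
f 1 2 8
f 1 8 11
f 1 11 12
f 2 6 10
f 6 12 5
f 12 11 3
f 11 8 7
f 8 2 9
f 4 10 5
f 4 5 3
f 4 3 7
f 4 7 9
f 4 9 10
f 5 10 6
f 3 5 12
f 7 3 11
f 9 7 8
f 10 9 2
f 14 16 13
f 17 14 13
f 13 16 15
f 15 17 13
f 14 20 16
f 18 14 17
f 18 20 14
f 16 20 15
f 19 17 15
f 15 20 19
f 19 18 17
f 20 18 19
f 22 21 24
f 22 24 23
f 24 21 25
f 24 25 23
f 25 21 26
f 25 26 23
f 26 21 27
f 26 27 23
f 27 21 28
f 27 28 23
f 28 21 29
f 28 29 23
f 29 21 30
f 29 30 23
f 30 21 31
f 30 31 23
f 31 21 22
f 31 22 23
f 33 35 32
f 36 33 32
f 32 35 34
f 34 36 32
f 33 39 35
f 37 33 36
f 37 39 33
f 35 39 34
f 38 36 34
f 34 39 38
f 38 37 36
f 39 37 38
f 41 43 40
f 44 41 40
f 40 43 42
f 42 44 40
f 41 47 43
f 45 41 44
f 45 47 41
f 43 47 42
f 46 44 42
f 42 47 46
f 46 45 44
f 47 45 46



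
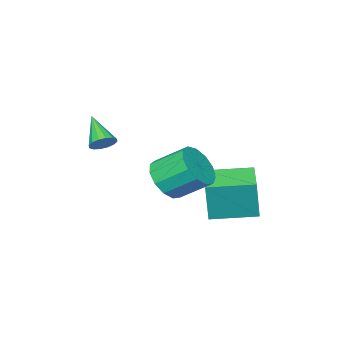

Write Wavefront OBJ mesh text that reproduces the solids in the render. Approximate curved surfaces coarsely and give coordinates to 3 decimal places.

v 2.436 -0.23 -1.595
v 3.319 -0.246 -0.939
v 2.607 0.953 0.051
v 1.724 0.97 -0.605
v 3.433 0.18 -1.374
v 2.72 1.379 -0.384
v 3.23 0.477 -1.879
v 2.518 1.676 -0.89
v 2.776 0.549 -2.294
v 2.063 1.748 -1.305
v 2.213 0.374 -2.487
v 1.501 1.573 -1.498
v 1.721 0.007 -2.397
v 1.009 1.207 -1.407
v 1.457 -0.434 -2.052
v 0.744 0.765 -1.062
v 1.503 -0.811 -1.562
v 0.791 0.388 -0.572
v 1.846 -1.003 -1.082
v 1.133 0.196 -0.093
v 2.376 -0.95 -0.765
v 1.663 0.25 0.224
v 2.925 -0.668 -0.712
v 2.213 0.532 0.277
v 3.229 -3.231 -0.257
v 3.82 -3.45 -0.269
v 2.791 -4.469 0.837
v 3.815 -3.233 -0.026
v 3.654 -3.016 0.156
v 3.378 -2.856 0.227
v 3.063 -2.796 0.168
v 2.792 -2.853 -0.005
v 2.639 -3.011 -0.245
v 2.643 -3.228 -0.489
v 2.805 -3.446 -0.67
v 3.08 -3.606 -0.741
v 3.395 -3.665 -0.682
v 3.666 -3.608 -0.51
v 0.088 -0.235 -3.658
v 0.358 -0.169 -1.708
v -1.458 1.177 -3.491
v -1.188 1.243 -1.541
v 1.228 1.037 -3.859
v 1.498 1.103 -1.909
v -0.318 2.449 -3.692
v -0.048 2.515 -1.742
f 2 1 5
f 2 5 3
f 3 5 6
f 3 6 4
f 5 1 7
f 5 7 6
f 6 7 8
f 6 8 4
f 7 1 9
f 7 9 8
f 8 9 10
f 8 10 4
f 9 1 11
f 9 11 10
f 10 11 12
f 10 12 4
f 11 1 13
f 11 13 12
f 12 13 14
f 12 14 4
f 13 1 15
f 13 15 14
f 14 15 16
f 14 16 4
f 15 1 17
f 15 17 16
f 16 17 18
f 16 18 4
f 17 1 19
f 17 19 18
f 18 19 20
f 18 20 4
f 19 1 21
f 19 21 20
f 20 21 22
f 20 22 4
f 21 1 23
f 21 23 22
f 22 23 24
f 22 24 4
f 23 1 2
f 23 2 24
f 24 2 3
f 24 3 4
f 26 25 28
f 26 28 27
f 28 25 29
f 28 29 27
f 29 25 30
f 29 30 27
f 30 25 31
f 30 31 27
f 31 25 32
f 31 32 27
f 32 25 33
f 32 33 27
f 33 25 34
f 33 34 27
f 34 25 35
f 34 35 27
f 35 25 36
f 35 36 27
f 36 25 37
f 36 37 27
f 37 25 38
f 37 38 27
f 38 25 26
f 38 26 27
f 40 42 39
f 43 40 39
f 39 42 41
f 41 43 39
f 40 46 42
f 44 40 43
f 44 46 40
f 42 46 41
f 45 43 41
f 41 46 45
f 45 44 43
f 46 44 45



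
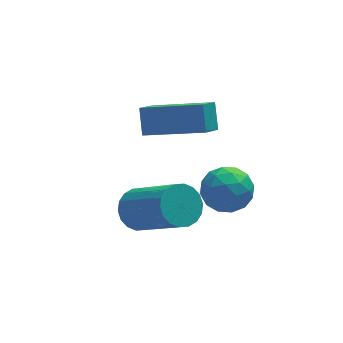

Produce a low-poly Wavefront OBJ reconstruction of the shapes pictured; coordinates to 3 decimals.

v -1.335 3.148 -2.907
v -1.835 2.66 -2.441
v -1.264 3.749 -2.201
v -1.764 3.261 -1.735
v 0.264 2.159 -2.225
v -0.236 1.671 -1.759
v 0.335 2.76 -1.519
v -0.165 2.272 -1.053
v -2.371 0.976 -4.138
v -1.732 1.107 -4.392
v -0.871 -0.304 -2.956
v -1.509 -0.436 -2.702
v -1.761 1.319 -4.166
v -0.9 -0.092 -2.729
v -1.912 1.463 -3.934
v -1.051 0.052 -2.498
v -2.153 1.511 -3.743
v -1.292 0.1 -2.306
v -2.437 1.452 -3.63
v -1.576 0.041 -2.193
v -2.709 1.299 -3.618
v -1.848 -0.112 -2.181
v -2.913 1.082 -3.709
v -2.052 -0.329 -2.272
v -3.009 0.844 -3.884
v -2.148 -0.567 -2.448
v -2.98 0.632 -4.111
v -2.119 -0.779 -2.674
v -2.829 0.488 -4.342
v -1.968 -0.923 -2.906
v -2.588 0.44 -4.534
v -1.727 -0.971 -3.097
v -2.304 0.499 -4.647
v -1.443 -0.912 -3.21
v -2.032 0.652 -4.659
v -1.171 -0.759 -3.222
v -1.828 0.869 -4.568
v -0.967 -0.542 -3.131
v -0.333 0.386 -3.434
v 0.444 0.249 -3.305
v -0.624 -0.229 -2.335
v 0.153 -0.366 -2.206
v -0.135 0.378 -2.157
v 0.045 0.758 -2.836
v -0.225 -0.738 -2.804
v -0.045 -0.358 -3.483
v 0.511 -0.446 -2.916
v 0.566 0.244 -2.516
v -0.746 -0.224 -3.124
v -0.691 0.466 -2.724
v 0.081 0.371 -3.466
v -0.261 -0.351 -2.174
v -0.43 0.086 -2.145
v 0.026 0.005 -2.069
v -0.153 0.67 -3.191
v 0.303 0.59 -3.115
v -0.037 0.666 -2.44
v -0.483 -0.57 -2.525
v -0.027 -0.65 -2.449
v -0.206 0.015 -3.571
v 0.25 -0.066 -3.495
v -0.143 -0.646 -3.2
v 0.577 -0.118 -3.162
v 0.406 -0.479 -2.515
v 0.184 -0.697 -2.867
v 0.289 -0.474 -3.266
v 0.609 0.288 -2.927
v 0.438 -0.074 -2.28
v 0.269 0.364 -2.251
v 0.375 0.587 -2.651
v 0.649 -0.121 -2.697
v -0.618 0.094 -3.36
v -0.789 -0.268 -2.713
v -0.555 -0.567 -2.989
v -0.449 -0.344 -3.389
v -0.586 0.499 -3.125
v -0.757 0.138 -2.478
v -0.469 0.494 -2.374
v -0.364 0.717 -2.773
v -0.829 0.141 -2.943
f 2 4 1
f 5 2 1
f 1 4 3
f 3 5 1
f 2 8 4
f 6 2 5
f 6 8 2
f 4 8 3
f 7 5 3
f 3 8 7
f 7 6 5
f 8 6 7
f 10 9 13
f 10 13 11
f 11 13 14
f 11 14 12
f 13 9 15
f 13 15 14
f 14 15 16
f 14 16 12
f 15 9 17
f 15 17 16
f 16 17 18
f 16 18 12
f 17 9 19
f 17 19 18
f 18 19 20
f 18 20 12
f 19 9 21
f 19 21 20
f 20 21 22
f 20 22 12
f 21 9 23
f 21 23 22
f 22 23 24
f 22 24 12
f 23 9 25
f 23 25 24
f 24 25 26
f 24 26 12
f 25 9 27
f 25 27 26
f 26 27 28
f 26 28 12
f 27 9 29
f 27 29 28
f 28 29 30
f 28 30 12
f 29 9 31
f 29 31 30
f 30 31 32
f 30 32 12
f 31 9 33
f 31 33 32
f 32 33 34
f 32 34 12
f 33 9 35
f 33 35 34
f 34 35 36
f 34 36 12
f 35 9 37
f 35 37 36
f 36 37 38
f 36 38 12
f 37 9 10
f 37 10 38
f 38 10 11
f 38 11 12
f 39 76 55
f 76 50 79
f 55 79 44
f 76 79 55
f 39 55 51
f 55 44 56
f 51 56 40
f 55 56 51
f 39 51 60
f 51 40 61
f 60 61 46
f 51 61 60
f 39 60 72
f 60 46 75
f 72 75 49
f 60 75 72
f 39 72 76
f 72 49 80
f 76 80 50
f 72 80 76
f 40 56 67
f 56 44 70
f 67 70 48
f 56 70 67
f 44 79 57
f 79 50 78
f 57 78 43
f 79 78 57
f 50 80 77
f 80 49 73
f 77 73 41
f 80 73 77
f 49 75 74
f 75 46 62
f 74 62 45
f 75 62 74
f 46 61 66
f 61 40 63
f 66 63 47
f 61 63 66
f 42 68 54
f 68 48 69
f 54 69 43
f 68 69 54
f 42 54 52
f 54 43 53
f 52 53 41
f 54 53 52
f 42 52 59
f 52 41 58
f 59 58 45
f 52 58 59
f 42 59 64
f 59 45 65
f 64 65 47
f 59 65 64
f 42 64 68
f 64 47 71
f 68 71 48
f 64 71 68
f 43 69 57
f 69 48 70
f 57 70 44
f 69 70 57
f 41 53 77
f 53 43 78
f 77 78 50
f 53 78 77
f 45 58 74
f 58 41 73
f 74 73 49
f 58 73 74
f 47 65 66
f 65 45 62
f 66 62 46
f 65 62 66
f 48 71 67
f 71 47 63
f 67 63 40
f 71 63 67



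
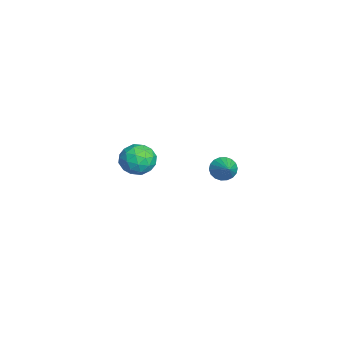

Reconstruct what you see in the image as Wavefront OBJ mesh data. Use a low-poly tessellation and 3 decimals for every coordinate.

v -3.432 0.931 -3.166
v -2.722 0.496 -3.842
v -4.118 -0.636 -2.878
v -3.408 -1.071 -3.554
v -3.079 -0.675 -2.613
v -2.655 0.294 -2.791
v -4.185 -0.434 -3.929
v -3.761 0.535 -4.107
v -3.187 -0.347 -4.314
v -2.504 -0.497 -3.5
v -4.336 0.357 -3.22
v -3.653 0.207 -2.406
v -3.017 0.851 -3.53
v -3.823 -0.991 -3.19
v -3.63 -0.758 -2.637
v -3.213 -1.014 -3.035
v -2.978 0.732 -2.912
v -2.56 0.477 -3.309
v -2.77 -0.212 -2.587
v -4.28 -0.617 -3.411
v -3.862 -0.872 -3.808
v -3.627 0.874 -3.685
v -3.21 0.618 -4.083
v -4.07 0.072 -4.133
v -2.873 0.1 -4.204
v -3.276 -0.822 -4.034
v -3.733 -0.447 -4.255
v -3.483 0.123 -4.36
v -2.471 0.012 -3.726
v -2.875 -0.909 -3.556
v -2.681 -0.676 -3.003
v -2.432 -0.107 -3.108
v -2.745 -0.484 -4.003
v -3.965 0.769 -3.164
v -4.369 -0.152 -2.994
v -4.408 -0.033 -3.612
v -4.159 0.536 -3.717
v -3.564 0.682 -2.686
v -3.967 -0.24 -2.516
v -3.357 -0.263 -2.36
v -3.107 0.307 -2.465
v -4.095 0.344 -2.717
v 2.913 3.688 -0.178
v 3.238 3.247 -0.63
v 4.027 3.832 0.478
v 3.28 3.529 -0.765
v 3.25 3.843 -0.783
v 3.153 4.127 -0.682
v 3.009 4.323 -0.48
v 2.846 4.393 -0.219
v 2.696 4.324 0.05
v 2.589 4.128 0.275
v 2.547 3.846 0.409
v 2.577 3.532 0.428
v 2.674 3.249 0.326
v 2.818 3.052 0.125
v 2.981 2.982 -0.137
v 3.131 3.051 -0.406
f 1 38 17
f 38 12 41
f 17 41 6
f 38 41 17
f 1 17 13
f 17 6 18
f 13 18 2
f 17 18 13
f 1 13 22
f 13 2 23
f 22 23 8
f 13 23 22
f 1 22 34
f 22 8 37
f 34 37 11
f 22 37 34
f 1 34 38
f 34 11 42
f 38 42 12
f 34 42 38
f 2 18 29
f 18 6 32
f 29 32 10
f 18 32 29
f 6 41 19
f 41 12 40
f 19 40 5
f 41 40 19
f 12 42 39
f 42 11 35
f 39 35 3
f 42 35 39
f 11 37 36
f 37 8 24
f 36 24 7
f 37 24 36
f 8 23 28
f 23 2 25
f 28 25 9
f 23 25 28
f 4 30 16
f 30 10 31
f 16 31 5
f 30 31 16
f 4 16 14
f 16 5 15
f 14 15 3
f 16 15 14
f 4 14 21
f 14 3 20
f 21 20 7
f 14 20 21
f 4 21 26
f 21 7 27
f 26 27 9
f 21 27 26
f 4 26 30
f 26 9 33
f 30 33 10
f 26 33 30
f 5 31 19
f 31 10 32
f 19 32 6
f 31 32 19
f 3 15 39
f 15 5 40
f 39 40 12
f 15 40 39
f 7 20 36
f 20 3 35
f 36 35 11
f 20 35 36
f 9 27 28
f 27 7 24
f 28 24 8
f 27 24 28
f 10 33 29
f 33 9 25
f 29 25 2
f 33 25 29
f 44 43 46
f 44 46 45
f 46 43 47
f 46 47 45
f 47 43 48
f 47 48 45
f 48 43 49
f 48 49 45
f 49 43 50
f 49 50 45
f 50 43 51
f 50 51 45
f 51 43 52
f 51 52 45
f 52 43 53
f 52 53 45
f 53 43 54
f 53 54 45
f 54 43 55
f 54 55 45
f 55 43 56
f 55 56 45
f 56 43 57
f 56 57 45
f 57 43 58
f 57 58 45
f 58 43 44
f 58 44 45



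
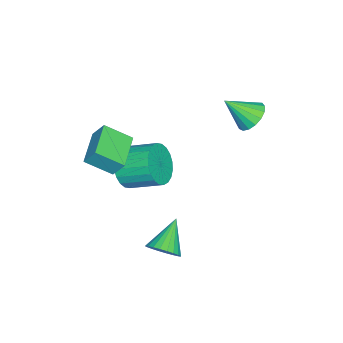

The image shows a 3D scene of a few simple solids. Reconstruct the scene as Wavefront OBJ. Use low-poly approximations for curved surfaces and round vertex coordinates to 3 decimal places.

v -1.657 2.094 2.326
v -1.201 1.704 1.752
v -1.243 1.006 3.394
v -0.948 1.961 1.916
v -0.856 2.25 2.174
v -0.948 2.502 2.466
v -1.203 2.661 2.727
v -1.562 2.69 2.895
v -1.942 2.582 2.933
v -2.257 2.363 2.832
v -2.435 2.082 2.615
v -2.435 1.803 2.331
v -2.256 1.591 2.047
v -1.94 1.495 1.826
v -1.56 1.535 1.72
v 2.725 -3.337 3.164
v 2.768 -2.799 3.945
v 2.4 -2.206 2.404
v 2.444 -1.668 3.186
v 4.396 -3.052 2.874
v 4.44 -2.514 3.656
v 4.072 -1.921 2.115
v 4.115 -1.383 2.896
v 0.806 -2.64 -0.514
v 1.4 -2.269 -1.31
v 1.347 -0.75 -0.643
v 0.754 -1.12 0.154
v 1.019 -2.216 -1.462
v 0.966 -0.697 -0.794
v 0.605 -2.227 -1.469
v 0.553 -0.708 -0.802
v 0.223 -2.301 -1.331
v 0.17 -0.782 -0.664
v -0.071 -2.426 -1.068
v -0.124 -0.907 -0.401
v -0.232 -2.584 -0.721
v -0.284 -1.065 -0.054
v -0.234 -2.751 -0.343
v -0.287 -1.232 0.324
v -0.078 -2.9 0.01
v -0.131 -1.381 0.677
v 0.213 -3.01 0.283
v 0.16 -1.491 0.95
v 0.594 -3.063 0.434
v 0.541 -1.544 1.102
v 1.007 -3.052 0.442
v 0.955 -1.533 1.109
v 1.39 -2.978 0.304
v 1.337 -1.459 0.971
v 1.684 -2.853 0.041
v 1.631 -1.334 0.708
v 1.844 -2.695 -0.306
v 1.792 -1.176 0.361
v 1.847 -2.528 -0.684
v 1.794 -1.009 -0.017
v 1.691 -2.379 -1.037
v 1.638 -0.86 -0.37
v 3.975 0.182 -2.462
v 4.418 -0.077 -1.861
v 2.645 0.278 -1.438
v 4.458 0.228 -1.838
v 4.424 0.526 -1.91
v 4.322 0.771 -2.066
v 4.166 0.927 -2.282
v 3.982 0.97 -2.525
v 3.797 0.892 -2.759
v 3.638 0.707 -2.947
v 3.531 0.442 -3.062
v 3.492 0.137 -3.085
v 3.525 -0.161 -3.013
v 3.628 -0.407 -2.857
v 3.783 -0.562 -2.641
v 3.967 -0.605 -2.398
v 4.152 -0.528 -2.164
v 4.311 -0.342 -1.976
f 2 1 4
f 2 4 3
f 4 1 5
f 4 5 3
f 5 1 6
f 5 6 3
f 6 1 7
f 6 7 3
f 7 1 8
f 7 8 3
f 8 1 9
f 8 9 3
f 9 1 10
f 9 10 3
f 10 1 11
f 10 11 3
f 11 1 12
f 11 12 3
f 12 1 13
f 12 13 3
f 13 1 14
f 13 14 3
f 14 1 15
f 14 15 3
f 15 1 2
f 15 2 3
f 17 19 16
f 20 17 16
f 16 19 18
f 18 20 16
f 17 23 19
f 21 17 20
f 21 23 17
f 19 23 18
f 22 20 18
f 18 23 22
f 22 21 20
f 23 21 22
f 25 24 28
f 25 28 26
f 26 28 29
f 26 29 27
f 28 24 30
f 28 30 29
f 29 30 31
f 29 31 27
f 30 24 32
f 30 32 31
f 31 32 33
f 31 33 27
f 32 24 34
f 32 34 33
f 33 34 35
f 33 35 27
f 34 24 36
f 34 36 35
f 35 36 37
f 35 37 27
f 36 24 38
f 36 38 37
f 37 38 39
f 37 39 27
f 38 24 40
f 38 40 39
f 39 40 41
f 39 41 27
f 40 24 42
f 40 42 41
f 41 42 43
f 41 43 27
f 42 24 44
f 42 44 43
f 43 44 45
f 43 45 27
f 44 24 46
f 44 46 45
f 45 46 47
f 45 47 27
f 46 24 48
f 46 48 47
f 47 48 49
f 47 49 27
f 48 24 50
f 48 50 49
f 49 50 51
f 49 51 27
f 50 24 52
f 50 52 51
f 51 52 53
f 51 53 27
f 52 24 54
f 52 54 53
f 53 54 55
f 53 55 27
f 54 24 56
f 54 56 55
f 55 56 57
f 55 57 27
f 56 24 25
f 56 25 57
f 57 25 26
f 57 26 27
f 59 58 61
f 59 61 60
f 61 58 62
f 61 62 60
f 62 58 63
f 62 63 60
f 63 58 64
f 63 64 60
f 64 58 65
f 64 65 60
f 65 58 66
f 65 66 60
f 66 58 67
f 66 67 60
f 67 58 68
f 67 68 60
f 68 58 69
f 68 69 60
f 69 58 70
f 69 70 60
f 70 58 71
f 70 71 60
f 71 58 72
f 71 72 60
f 72 58 73
f 72 73 60
f 73 58 74
f 73 74 60
f 74 58 75
f 74 75 60
f 75 58 59
f 75 59 60



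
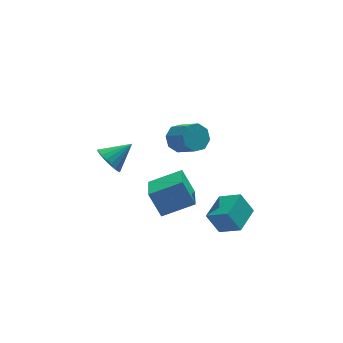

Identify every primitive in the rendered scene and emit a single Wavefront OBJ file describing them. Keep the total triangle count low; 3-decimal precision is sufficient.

v 1.868 0.941 1.057
v 2.606 0.945 0.635
v 3.13 -0.158 1.54
v 2.392 -0.161 1.963
v 2.605 1.358 1.138
v 3.129 0.255 2.043
v 2.172 1.526 1.593
v 2.696 0.424 2.499
v 1.561 1.352 1.735
v 2.086 0.25 2.641
v 1.13 0.938 1.48
v 1.654 -0.165 2.385
v 1.131 0.525 0.977
v 1.655 -0.578 1.882
v 1.564 0.356 0.521
v 2.088 -0.746 1.427
v 2.174 0.53 0.379
v 2.699 -0.572 1.285
v 1.802 -3.301 -1.463
v 2.62 -4.168 -0.729
v 2.939 -2.126 -1.342
v 3.758 -2.993 -0.608
v 2.362 -3.727 -2.592
v 3.181 -4.594 -1.858
v 3.5 -2.552 -2.471
v 4.318 -3.419 -1.737
v -1.326 3.012 -1.707
v -0.974 3.54 -2.359
v 0.026 3.188 -0.833
v -1.163 3.806 -2.12
v -1.385 3.916 -1.799
v -1.595 3.846 -1.459
v -1.751 3.611 -1.169
v -1.824 3.257 -0.985
v -1.798 2.855 -0.945
v -1.679 2.484 -1.055
v -1.49 2.218 -1.294
v -1.268 2.109 -1.615
v -1.058 2.178 -1.954
v -0.902 2.413 -2.244
v -0.829 2.767 -2.428
v -0.855 3.169 -2.469
v -0.617 -1.527 0.459
v -1.125 -3.064 1.041
v 1.056 -1.81 1.171
v 0.548 -3.347 1.753
v -0.168 -2.173 -0.853
v -0.676 -3.71 -0.271
v 1.505 -2.456 -0.141
v 0.997 -3.993 0.441
f 2 1 5
f 2 5 3
f 3 5 6
f 3 6 4
f 5 1 7
f 5 7 6
f 6 7 8
f 6 8 4
f 7 1 9
f 7 9 8
f 8 9 10
f 8 10 4
f 9 1 11
f 9 11 10
f 10 11 12
f 10 12 4
f 11 1 13
f 11 13 12
f 12 13 14
f 12 14 4
f 13 1 15
f 13 15 14
f 14 15 16
f 14 16 4
f 15 1 17
f 15 17 16
f 16 17 18
f 16 18 4
f 17 1 2
f 17 2 18
f 18 2 3
f 18 3 4
f 20 22 19
f 23 20 19
f 19 22 21
f 21 23 19
f 20 26 22
f 24 20 23
f 24 26 20
f 22 26 21
f 25 23 21
f 21 26 25
f 25 24 23
f 26 24 25
f 28 27 30
f 28 30 29
f 30 27 31
f 30 31 29
f 31 27 32
f 31 32 29
f 32 27 33
f 32 33 29
f 33 27 34
f 33 34 29
f 34 27 35
f 34 35 29
f 35 27 36
f 35 36 29
f 36 27 37
f 36 37 29
f 37 27 38
f 37 38 29
f 38 27 39
f 38 39 29
f 39 27 40
f 39 40 29
f 40 27 41
f 40 41 29
f 41 27 42
f 41 42 29
f 42 27 28
f 42 28 29
f 44 46 43
f 47 44 43
f 43 46 45
f 45 47 43
f 44 50 46
f 48 44 47
f 48 50 44
f 46 50 45
f 49 47 45
f 45 50 49
f 49 48 47
f 50 48 49



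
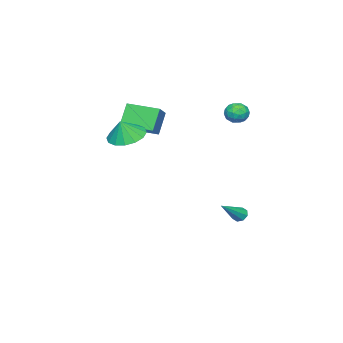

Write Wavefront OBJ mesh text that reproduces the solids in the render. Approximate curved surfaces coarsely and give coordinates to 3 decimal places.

v -4.063 0.746 2.676
v -3.653 1.14 3.159
v -3.267 -0.16 2.741
v -2.857 0.234 3.224
v -3.524 -0.03 3.429
v -4.017 0.53 3.389
v -2.903 0.45 2.511
v -3.396 1.01 2.471
v -2.937 0.958 3.057
v -3.32 0.661 3.625
v -3.6 0.319 2.275
v -3.983 0.022 2.843
v -3.928 1.023 2.912
v -2.992 -0.043 2.988
v -3.384 -0.198 3.109
v -3.143 0.034 3.393
v -4.142 0.664 3.047
v -3.901 0.896 3.331
v -3.825 0.208 3.49
v -3.019 0.084 2.569
v -2.778 0.316 2.853
v -3.777 0.946 2.507
v -3.536 1.178 2.791
v -3.095 0.772 2.41
v -3.266 1.147 3.136
v -2.798 0.615 3.174
v -2.825 0.741 2.755
v -3.114 1.07 2.731
v -3.492 0.973 3.469
v -3.024 0.44 3.508
v -3.416 0.285 3.628
v -3.705 0.614 3.605
v -3.07 0.866 3.41
v -3.896 0.54 2.392
v -3.428 0.007 2.431
v -3.215 0.366 2.295
v -3.504 0.695 2.272
v -4.122 0.365 2.726
v -3.654 -0.167 2.764
v -3.806 -0.09 3.169
v -4.095 0.239 3.145
v -3.85 0.114 2.49
v -2.739 1.128 -4.312
v -2.428 1.132 -4.715
v -1.201 0.792 -3.128
v -2.472 1.486 -4.558
v -2.673 1.631 -4.256
v -2.912 1.481 -3.986
v -3.051 1.124 -3.908
v -3.007 0.77 -4.066
v -2.806 0.626 -4.368
v -2.566 0.775 -4.637
v -0.555 -4.262 3.39
v 0.778 -3.832 4.185
v -0.994 -2.499 3.173
v 0.338 -2.069 3.968
v 0.222 -4.231 2.072
v 1.554 -3.801 2.867
v -0.218 -2.468 1.855
v 1.115 -2.038 2.65
v 3.024 -2.477 2.872
v 3.826 -3.087 2.483
v 3.476 -2.583 3.968
v 4.016 -2.562 2.455
v 3.941 -2.014 2.538
v 3.62 -1.591 2.712
v 3.139 -1.405 2.928
v 2.627 -1.506 3.129
v 2.222 -1.868 3.262
v 2.032 -2.392 3.29
v 2.107 -2.94 3.206
v 2.428 -3.364 3.033
v 2.909 -3.55 2.816
v 3.421 -3.448 2.615
f 1 38 17
f 38 12 41
f 17 41 6
f 38 41 17
f 1 17 13
f 17 6 18
f 13 18 2
f 17 18 13
f 1 13 22
f 13 2 23
f 22 23 8
f 13 23 22
f 1 22 34
f 22 8 37
f 34 37 11
f 22 37 34
f 1 34 38
f 34 11 42
f 38 42 12
f 34 42 38
f 2 18 29
f 18 6 32
f 29 32 10
f 18 32 29
f 6 41 19
f 41 12 40
f 19 40 5
f 41 40 19
f 12 42 39
f 42 11 35
f 39 35 3
f 42 35 39
f 11 37 36
f 37 8 24
f 36 24 7
f 37 24 36
f 8 23 28
f 23 2 25
f 28 25 9
f 23 25 28
f 4 30 16
f 30 10 31
f 16 31 5
f 30 31 16
f 4 16 14
f 16 5 15
f 14 15 3
f 16 15 14
f 4 14 21
f 14 3 20
f 21 20 7
f 14 20 21
f 4 21 26
f 21 7 27
f 26 27 9
f 21 27 26
f 4 26 30
f 26 9 33
f 30 33 10
f 26 33 30
f 5 31 19
f 31 10 32
f 19 32 6
f 31 32 19
f 3 15 39
f 15 5 40
f 39 40 12
f 15 40 39
f 7 20 36
f 20 3 35
f 36 35 11
f 20 35 36
f 9 27 28
f 27 7 24
f 28 24 8
f 27 24 28
f 10 33 29
f 33 9 25
f 29 25 2
f 33 25 29
f 44 43 46
f 44 46 45
f 46 43 47
f 46 47 45
f 47 43 48
f 47 48 45
f 48 43 49
f 48 49 45
f 49 43 50
f 49 50 45
f 50 43 51
f 50 51 45
f 51 43 52
f 51 52 45
f 52 43 44
f 52 44 45
f 54 56 53
f 57 54 53
f 53 56 55
f 55 57 53
f 54 60 56
f 58 54 57
f 58 60 54
f 56 60 55
f 59 57 55
f 55 60 59
f 59 58 57
f 60 58 59
f 62 61 64
f 62 64 63
f 64 61 65
f 64 65 63
f 65 61 66
f 65 66 63
f 66 61 67
f 66 67 63
f 67 61 68
f 67 68 63
f 68 61 69
f 68 69 63
f 69 61 70
f 69 70 63
f 70 61 71
f 70 71 63
f 71 61 72
f 71 72 63
f 72 61 73
f 72 73 63
f 73 61 74
f 73 74 63
f 74 61 62
f 74 62 63



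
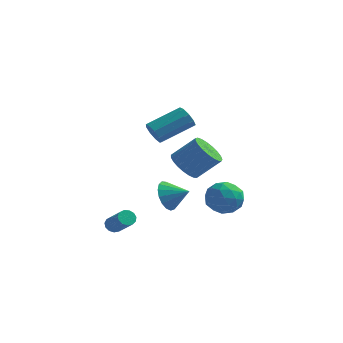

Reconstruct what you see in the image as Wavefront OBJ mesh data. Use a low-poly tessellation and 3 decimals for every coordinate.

v -0.298 4.631 -3.667
v 0.253 4.886 -2.659
v -0.953 3.014 -2.901
v -0.402 3.269 -1.893
v -1.328 3.91 -2.236
v -0.923 4.909 -2.709
v 0.223 2.991 -2.851
v 0.628 3.99 -3.324
v 0.575 3.872 -2.154
v -0.383 4.44 -1.774
v -0.317 3.46 -3.786
v -1.275 4.028 -3.406
v 0.035 4.901 -3.23
v -0.735 2.999 -2.33
v -1.279 3.376 -2.531
v -0.955 3.526 -1.938
v -0.657 4.914 -3.26
v -0.333 5.064 -2.667
v -1.262 4.49 -2.418
v -0.367 2.836 -2.893
v -0.043 2.986 -2.3
v 0.255 4.374 -3.622
v 0.579 4.524 -3.029
v 0.562 3.41 -3.142
v 0.548 4.454 -2.341
v 0.164 3.504 -1.89
v 0.531 3.34 -2.454
v 0.769 3.928 -2.732
v -0.015 4.788 -2.117
v -0.4 3.838 -1.667
v -0.944 4.215 -1.868
v -0.707 4.802 -2.147
v 0.174 4.192 -1.82
v -0.3 4.062 -3.893
v -0.685 3.112 -3.443
v 0.007 3.098 -3.413
v 0.244 3.685 -3.692
v -0.864 4.396 -3.67
v -1.248 3.446 -3.219
v -1.469 3.972 -2.828
v -1.231 4.56 -3.106
v -0.874 3.708 -3.74
v -4.411 -2.022 -2.885
v -4.079 -2.105 -3.289
v -2.976 -2.901 -2.22
v -3.309 -2.818 -1.815
v -4.003 -1.841 -3.171
v -2.901 -2.637 -2.101
v -4.057 -1.635 -2.961
v -2.955 -2.431 -1.892
v -4.224 -1.552 -2.728
v -3.121 -2.348 -1.659
v -4.45 -1.618 -2.544
v -3.347 -2.414 -1.475
v -4.663 -1.812 -2.468
v -3.561 -2.608 -1.399
v -4.797 -2.073 -2.525
v -3.695 -2.869 -1.456
v -4.808 -2.318 -2.696
v -3.706 -3.114 -1.626
v -4.693 -2.469 -2.926
v -3.591 -3.265 -1.857
v -4.489 -2.478 -3.144
v -3.386 -3.274 -2.075
v -4.26 -2.342 -3.279
v -3.157 -3.138 -2.21
v -2.749 -0.493 3.449
v -2.207 -0.738 3.009
v -0.83 0.648 3.93
v -1.371 0.893 4.371
v -2.448 -0.352 2.788
v -1.071 1.034 3.709
v -2.83 -0.031 2.877
v -1.453 1.355 3.798
v -3.174 0.073 3.233
v -1.797 1.459 4.155
v -3.318 -0.087 3.691
v -1.941 1.298 4.613
v -3.196 -0.438 4.036
v -1.819 0.948 4.957
v -2.865 -0.814 4.106
v -1.488 0.572 5.027
v -2.479 -1.04 3.869
v -1.102 0.346 4.79
v -2.219 -1.01 3.435
v -0.842 0.376 4.357
v -2.353 3.005 -0.275
v -1.669 3.283 -1.049
v -0.423 3.753 0.221
v -1.107 3.475 0.995
v -1.886 3.664 -0.977
v -0.641 4.135 0.293
v -2.185 3.931 -0.783
v -0.939 4.402 0.487
v -2.512 4.038 -0.502
v -1.266 4.509 0.768
v -2.812 3.967 -0.181
v -1.566 4.437 1.089
v -3.033 3.729 0.124
v -1.787 4.199 1.394
v -3.136 3.365 0.359
v -1.89 3.836 1.629
v -3.103 2.94 0.485
v -1.857 3.41 1.755
v -2.941 2.526 0.48
v -1.695 2.996 1.749
v -2.677 2.194 0.344
v -1.432 2.665 1.613
v -2.357 2.003 0.101
v -1.112 2.473 1.371
v -2.037 1.985 -0.207
v -0.791 2.455 1.063
v -1.771 2.143 -0.527
v -0.525 2.614 0.743
v -1.605 2.45 -0.803
v -0.36 2.921 0.467
v -1.569 2.854 -0.988
v -0.324 3.324 0.282
v -3.031 2.209 -2.327
v -2.652 1.74 -3.186
v -1.769 2.251 -1.793
v -2.622 2.23 -3.294
v -2.687 2.715 -3.18
v -2.83 3.085 -2.87
v -3.019 3.253 -2.436
v -3.211 3.183 -1.977
v -3.361 2.889 -1.598
v -3.436 2.44 -1.386
v -3.418 1.937 -1.389
v -3.311 1.497 -1.607
v -3.14 1.22 -1.99
v -2.944 1.17 -2.45
v -2.768 1.357 -2.882
f 1 38 17
f 38 12 41
f 17 41 6
f 38 41 17
f 1 17 13
f 17 6 18
f 13 18 2
f 17 18 13
f 1 13 22
f 13 2 23
f 22 23 8
f 13 23 22
f 1 22 34
f 22 8 37
f 34 37 11
f 22 37 34
f 1 34 38
f 34 11 42
f 38 42 12
f 34 42 38
f 2 18 29
f 18 6 32
f 29 32 10
f 18 32 29
f 6 41 19
f 41 12 40
f 19 40 5
f 41 40 19
f 12 42 39
f 42 11 35
f 39 35 3
f 42 35 39
f 11 37 36
f 37 8 24
f 36 24 7
f 37 24 36
f 8 23 28
f 23 2 25
f 28 25 9
f 23 25 28
f 4 30 16
f 30 10 31
f 16 31 5
f 30 31 16
f 4 16 14
f 16 5 15
f 14 15 3
f 16 15 14
f 4 14 21
f 14 3 20
f 21 20 7
f 14 20 21
f 4 21 26
f 21 7 27
f 26 27 9
f 21 27 26
f 4 26 30
f 26 9 33
f 30 33 10
f 26 33 30
f 5 31 19
f 31 10 32
f 19 32 6
f 31 32 19
f 3 15 39
f 15 5 40
f 39 40 12
f 15 40 39
f 7 20 36
f 20 3 35
f 36 35 11
f 20 35 36
f 9 27 28
f 27 7 24
f 28 24 8
f 27 24 28
f 10 33 29
f 33 9 25
f 29 25 2
f 33 25 29
f 44 43 47
f 44 47 45
f 45 47 48
f 45 48 46
f 47 43 49
f 47 49 48
f 48 49 50
f 48 50 46
f 49 43 51
f 49 51 50
f 50 51 52
f 50 52 46
f 51 43 53
f 51 53 52
f 52 53 54
f 52 54 46
f 53 43 55
f 53 55 54
f 54 55 56
f 54 56 46
f 55 43 57
f 55 57 56
f 56 57 58
f 56 58 46
f 57 43 59
f 57 59 58
f 58 59 60
f 58 60 46
f 59 43 61
f 59 61 60
f 60 61 62
f 60 62 46
f 61 43 63
f 61 63 62
f 62 63 64
f 62 64 46
f 63 43 65
f 63 65 64
f 64 65 66
f 64 66 46
f 65 43 44
f 65 44 66
f 66 44 45
f 66 45 46
f 68 67 71
f 68 71 69
f 69 71 72
f 69 72 70
f 71 67 73
f 71 73 72
f 72 73 74
f 72 74 70
f 73 67 75
f 73 75 74
f 74 75 76
f 74 76 70
f 75 67 77
f 75 77 76
f 76 77 78
f 76 78 70
f 77 67 79
f 77 79 78
f 78 79 80
f 78 80 70
f 79 67 81
f 79 81 80
f 80 81 82
f 80 82 70
f 81 67 83
f 81 83 82
f 82 83 84
f 82 84 70
f 83 67 85
f 83 85 84
f 84 85 86
f 84 86 70
f 85 67 68
f 85 68 86
f 86 68 69
f 86 69 70
f 88 87 91
f 88 91 89
f 89 91 92
f 89 92 90
f 91 87 93
f 91 93 92
f 92 93 94
f 92 94 90
f 93 87 95
f 93 95 94
f 94 95 96
f 94 96 90
f 95 87 97
f 95 97 96
f 96 97 98
f 96 98 90
f 97 87 99
f 97 99 98
f 98 99 100
f 98 100 90
f 99 87 101
f 99 101 100
f 100 101 102
f 100 102 90
f 101 87 103
f 101 103 102
f 102 103 104
f 102 104 90
f 103 87 105
f 103 105 104
f 104 105 106
f 104 106 90
f 105 87 107
f 105 107 106
f 106 107 108
f 106 108 90
f 107 87 109
f 107 109 108
f 108 109 110
f 108 110 90
f 109 87 111
f 109 111 110
f 110 111 112
f 110 112 90
f 111 87 113
f 111 113 112
f 112 113 114
f 112 114 90
f 113 87 115
f 113 115 114
f 114 115 116
f 114 116 90
f 115 87 117
f 115 117 116
f 116 117 118
f 116 118 90
f 117 87 88
f 117 88 118
f 118 88 89
f 118 89 90
f 120 119 122
f 120 122 121
f 122 119 123
f 122 123 121
f 123 119 124
f 123 124 121
f 124 119 125
f 124 125 121
f 125 119 126
f 125 126 121
f 126 119 127
f 126 127 121
f 127 119 128
f 127 128 121
f 128 119 129
f 128 129 121
f 129 119 130
f 129 130 121
f 130 119 131
f 130 131 121
f 131 119 132
f 131 132 121
f 132 119 133
f 132 133 121
f 133 119 120
f 133 120 121

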